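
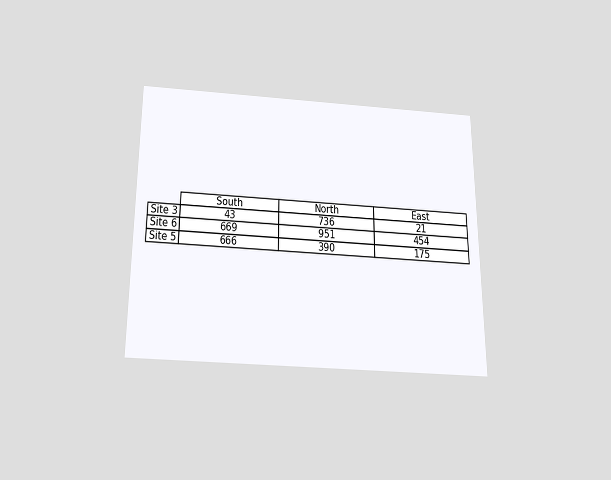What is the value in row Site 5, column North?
390

The chart is viewed slightly from below. The (Site 5, North) cell reads 390.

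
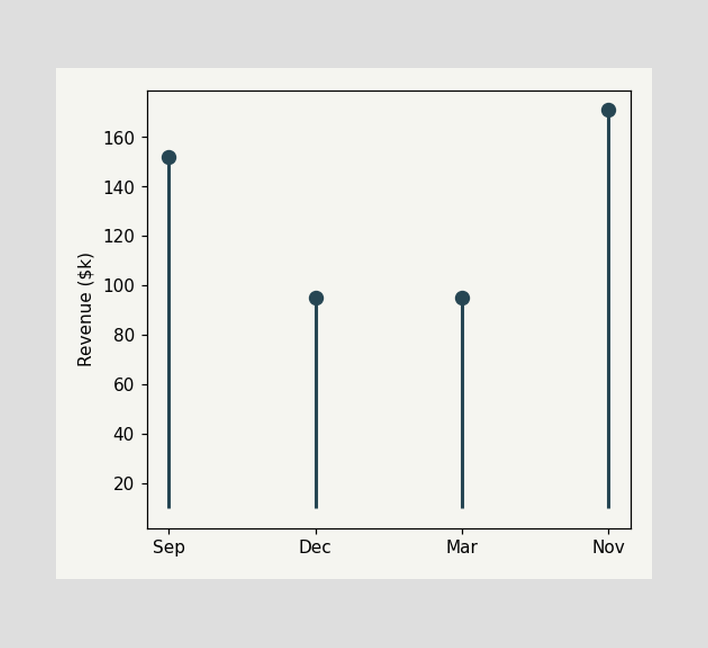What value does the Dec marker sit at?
The Dec marker sits at $95k.

$95k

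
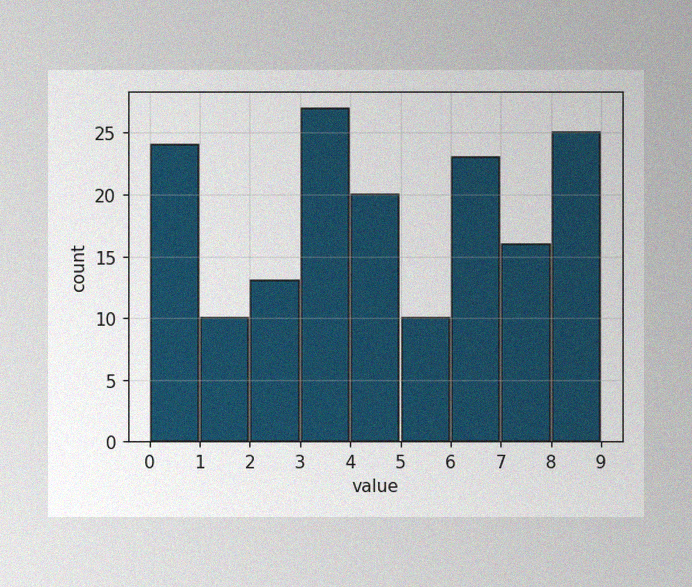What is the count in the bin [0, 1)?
24

The image has some photo noise and uneven lighting. The [0, 1) bin has height 24.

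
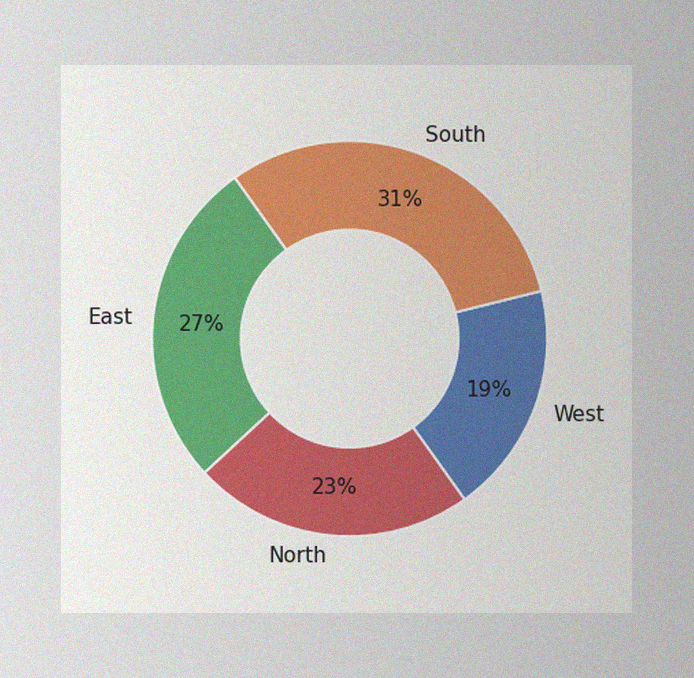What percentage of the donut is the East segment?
27%

The image has some photo noise and uneven lighting. The East segment takes up 27% of the ring.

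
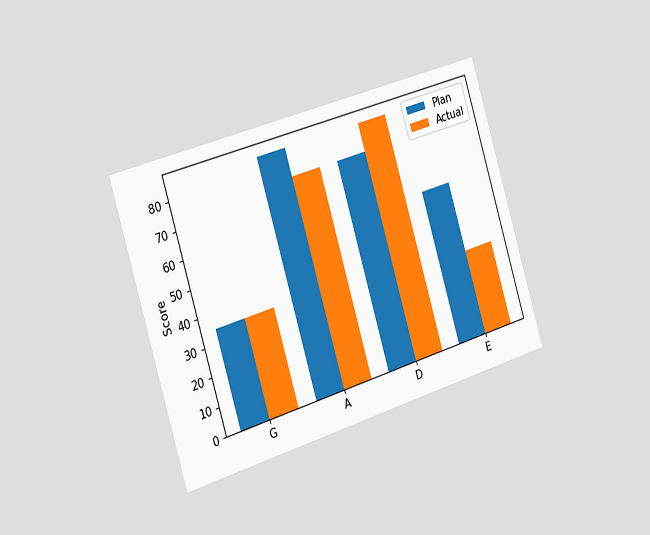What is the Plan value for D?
The chart is tilted about 17° counter-clockwise and viewed slightly from the left. The Plan bar at D reaches 75 on the y-axis.

75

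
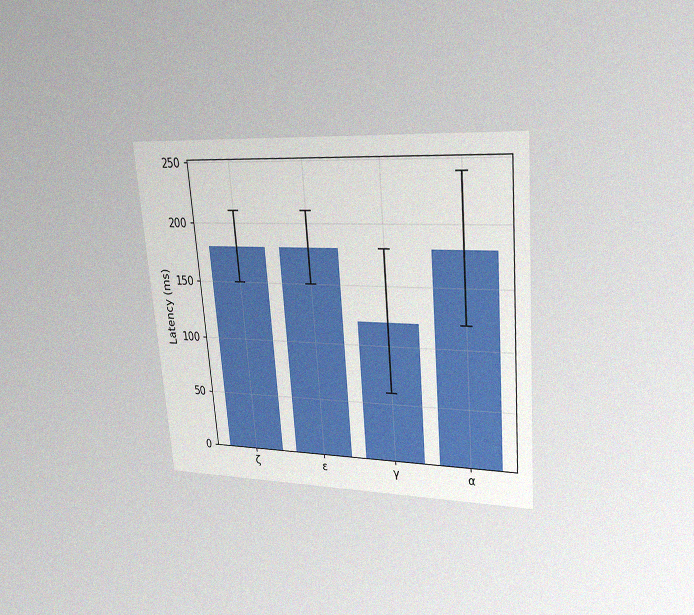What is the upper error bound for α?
The chart is tilted about 5° counter-clockwise and viewed at a slight angle, with some photo noise. The α bar's upper whisker reaches 240ms.

240ms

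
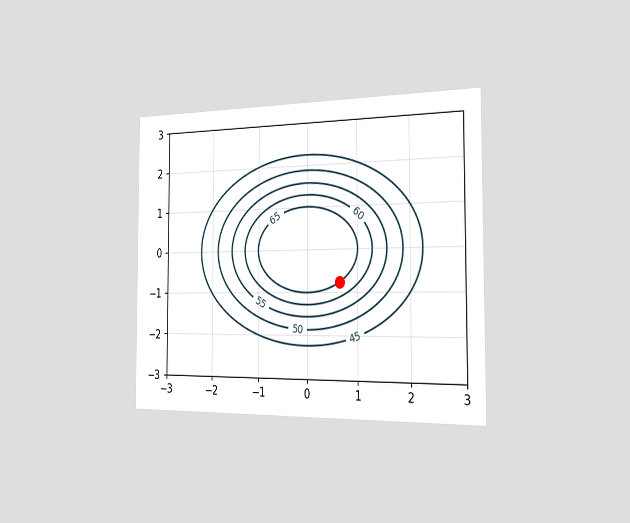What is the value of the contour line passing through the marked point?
65

The chart is viewed slightly from the right. The marked point sits on the contour labelled 65.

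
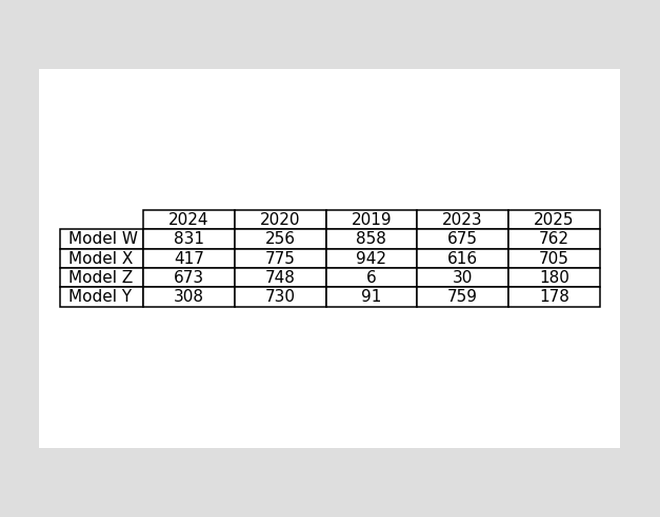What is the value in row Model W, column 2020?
The (Model W, 2020) cell reads 256.

256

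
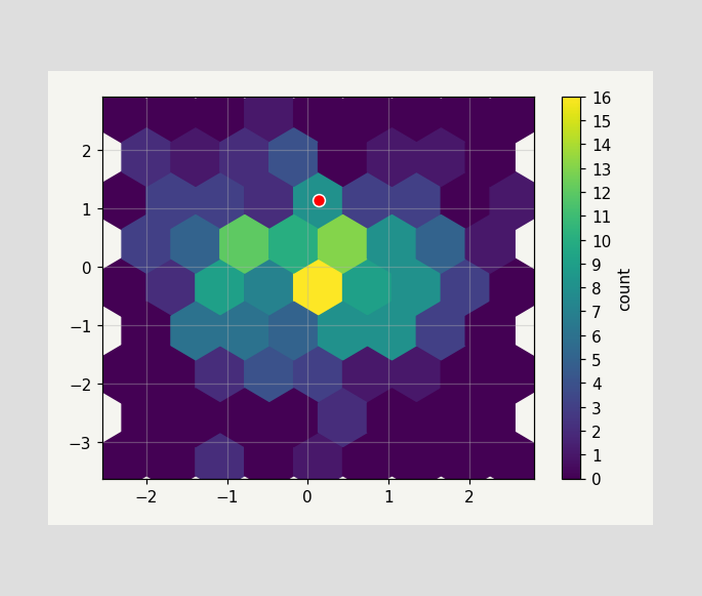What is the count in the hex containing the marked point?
The marked hex reads 8 on the colorbar.

8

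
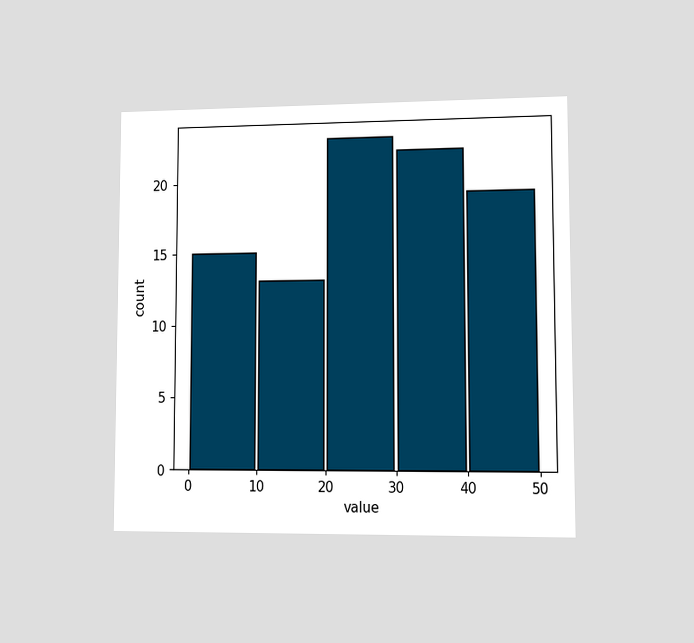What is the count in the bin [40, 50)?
19

The chart is viewed at a slight angle. The [40, 50) bin has height 19.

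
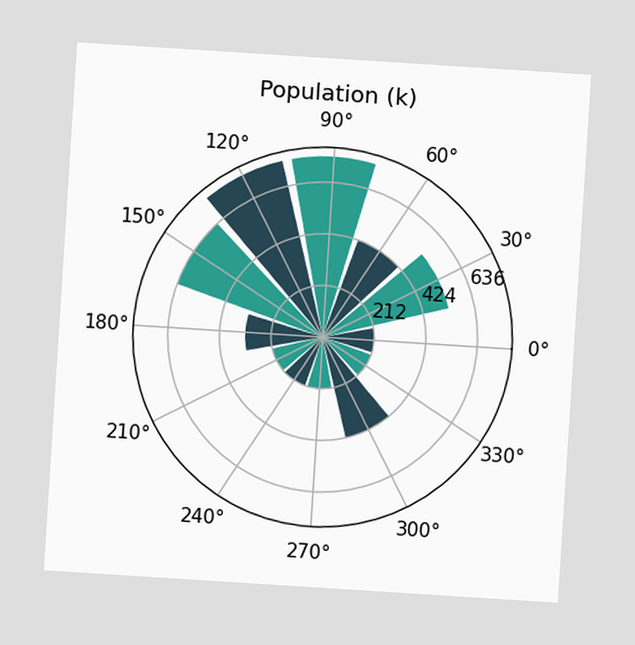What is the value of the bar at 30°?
530k

The chart is tilted about 4° clockwise. The bar at 30° reaches 530k on the radial axis.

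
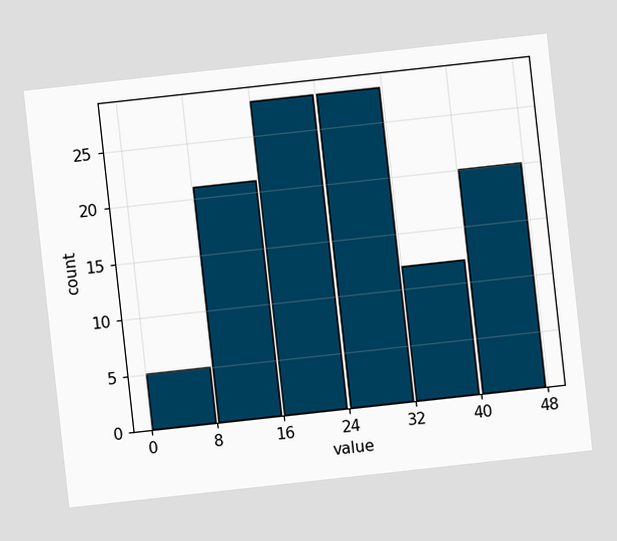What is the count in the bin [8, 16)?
21

The chart is tilted about 6° counter-clockwise. The [8, 16) bin has height 21.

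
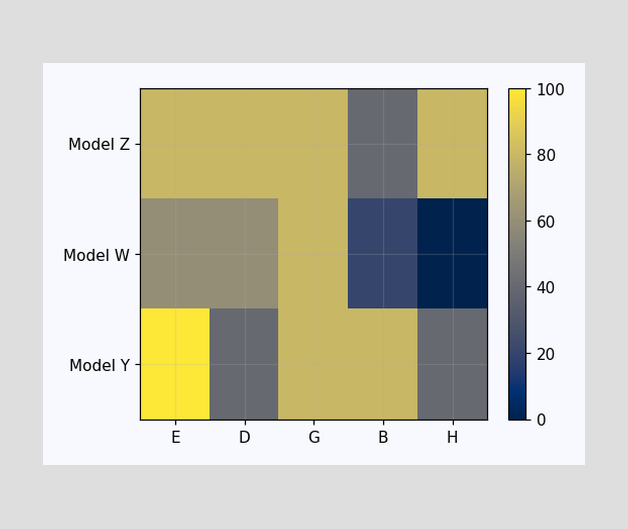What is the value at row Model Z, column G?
Matching cell (Model Z, G) against the colorbar gives 80.

80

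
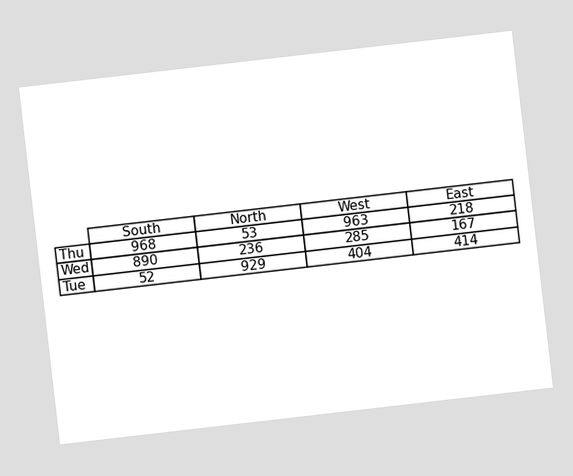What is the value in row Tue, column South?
52

The chart is tilted about 7° counter-clockwise. The (Tue, South) cell reads 52.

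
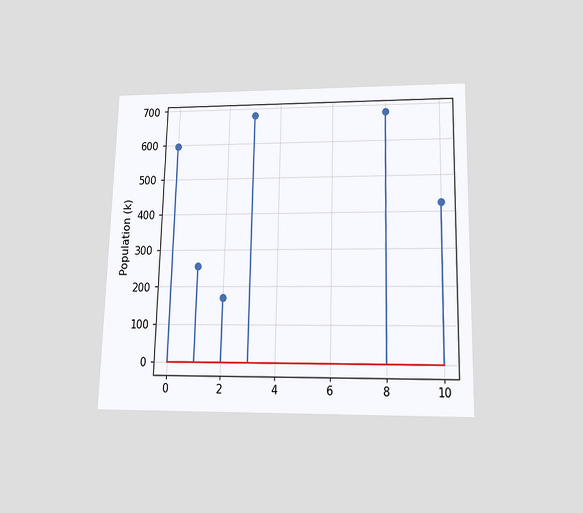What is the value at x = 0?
The chart is viewed slightly from below. The stem at x=0 reaches 595k.

595k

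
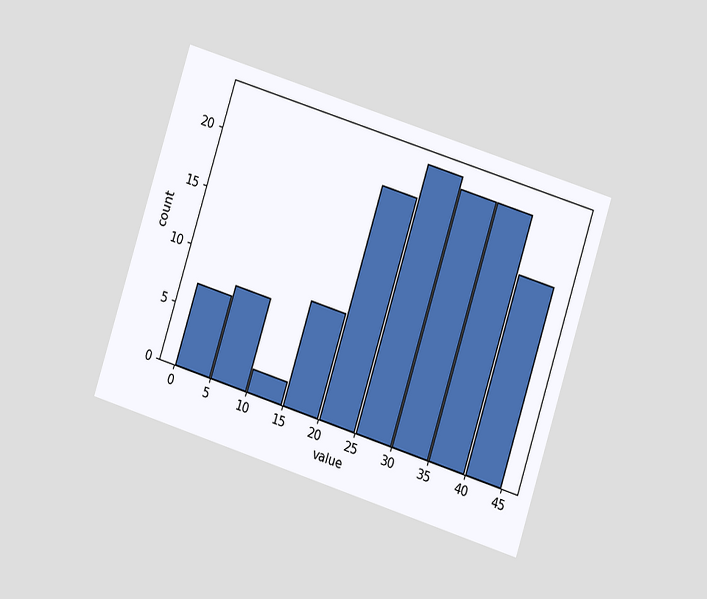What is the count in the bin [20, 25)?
The chart is tilted about 18° clockwise and viewed at a slight angle. The [20, 25) bin has height 20.

20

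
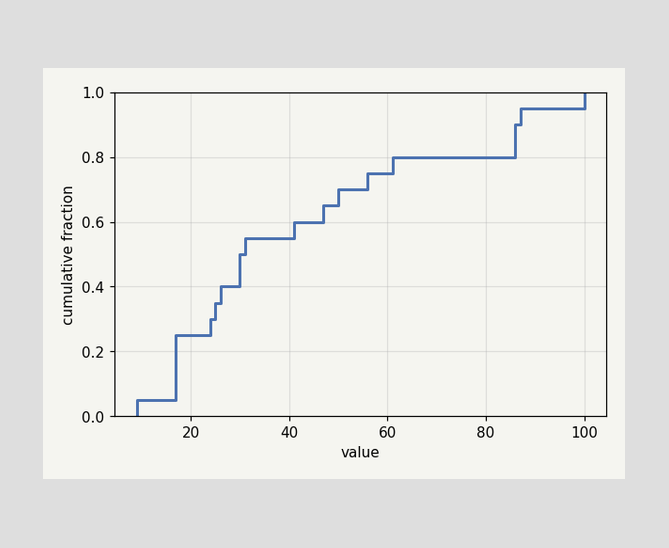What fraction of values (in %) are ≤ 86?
90%

At x=86 the ECDF step is at 90%.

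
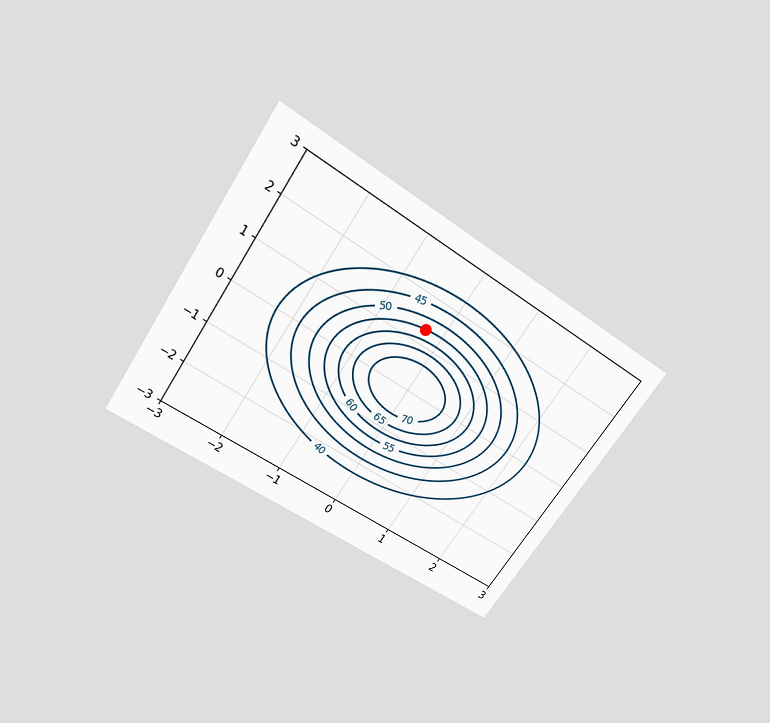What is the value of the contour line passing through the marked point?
The chart is tilted about 34° clockwise and viewed slightly from above. The marked point sits on the contour labelled 55.

55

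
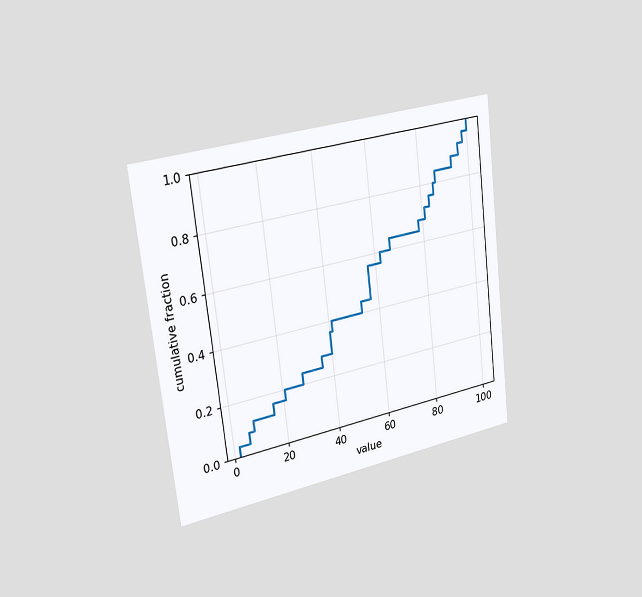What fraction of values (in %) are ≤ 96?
92%

The chart is tilted about 7° counter-clockwise and viewed slightly from the left. At x=96 the ECDF step is at 92%.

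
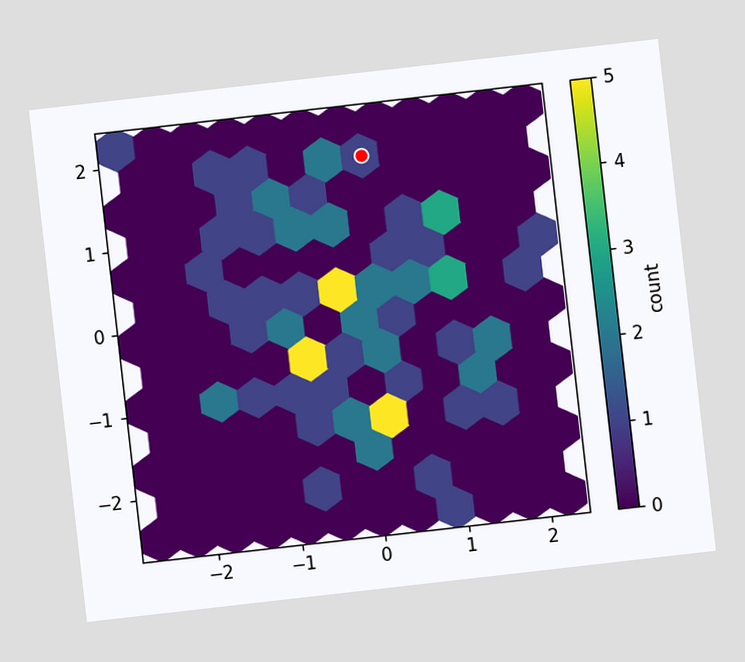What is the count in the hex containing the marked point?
The chart is tilted about 6° counter-clockwise. The marked hex reads 1 on the colorbar.

1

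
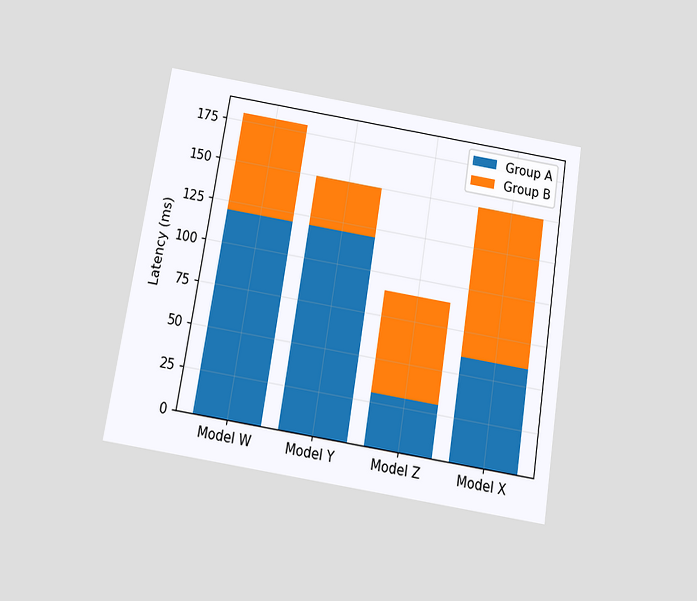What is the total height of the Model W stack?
180ms

The chart is tilted about 9° clockwise and viewed slightly from below. The Model W stack's top reaches 180ms on the y-axis.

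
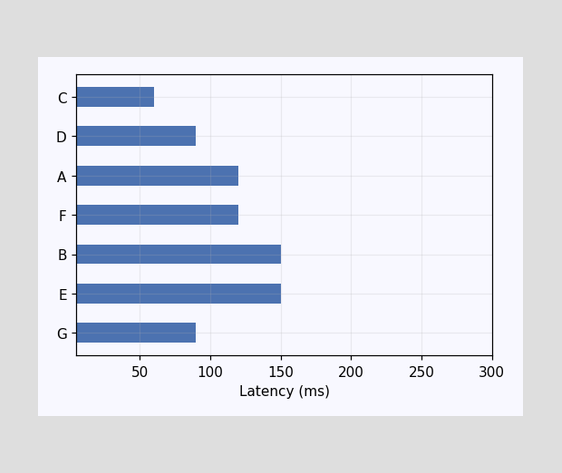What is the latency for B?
Reading along the chart's x-axis, the B bar reaches 150ms.

150ms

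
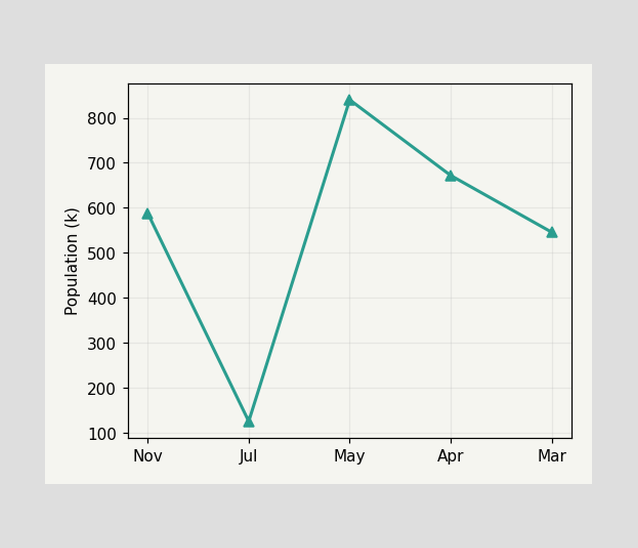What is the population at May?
840k

At May, the line is at 840k.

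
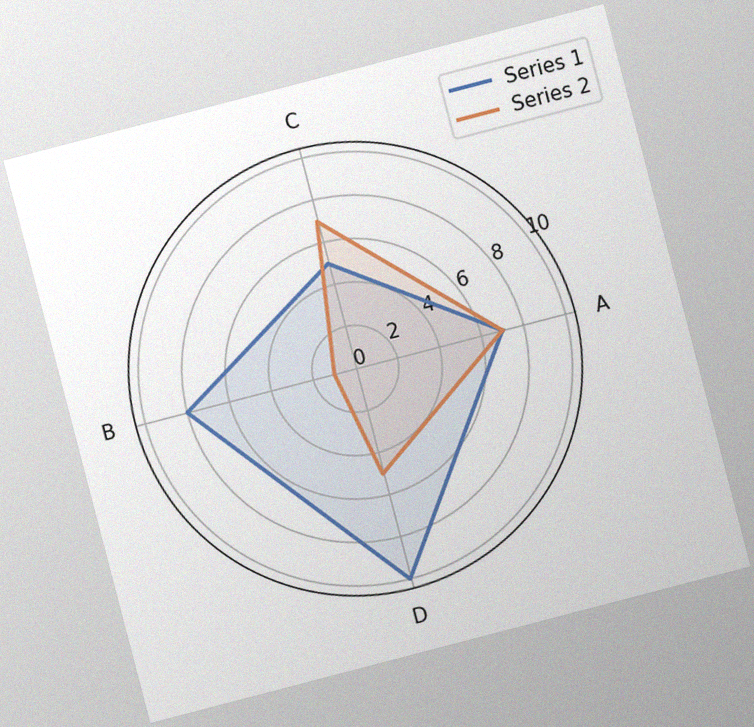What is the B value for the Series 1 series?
The chart is tilted about 15° counter-clockwise, with some photo noise. On the B axis, Series 1 reaches 8.

8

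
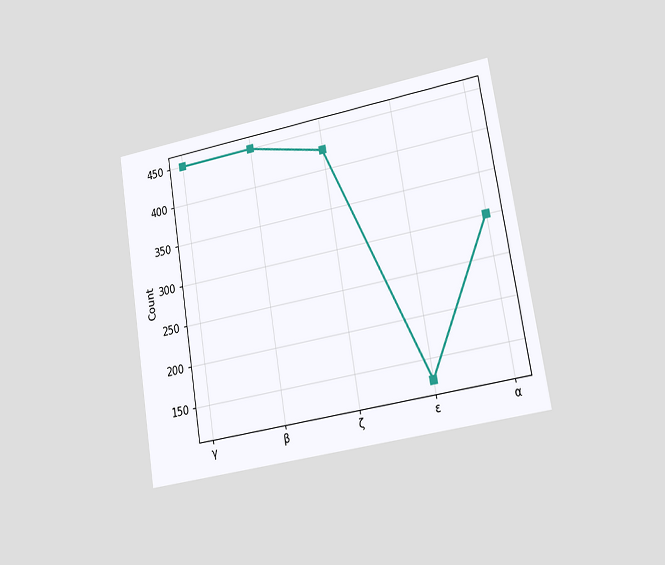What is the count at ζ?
The chart is tilted about 9° counter-clockwise and viewed slightly from the right. At ζ, the line is at 425.

425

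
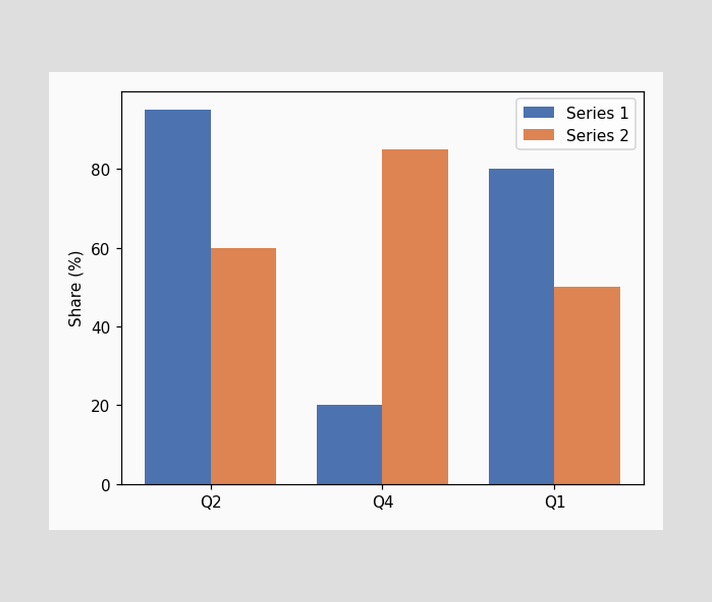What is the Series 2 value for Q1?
50%

The Series 2 bar at Q1 reaches 50% on the y-axis.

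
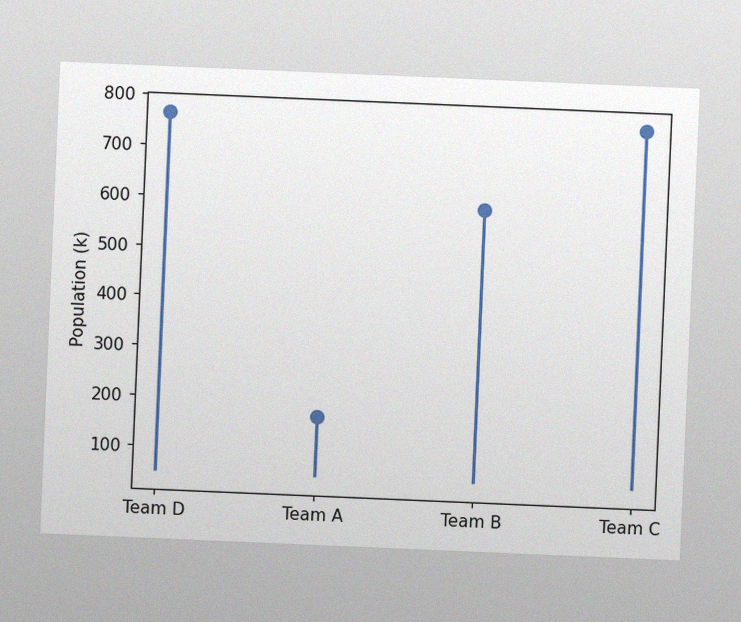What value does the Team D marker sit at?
765k

The chart is tilted about 2° clockwise, with some photo noise. The Team D marker sits at 765k.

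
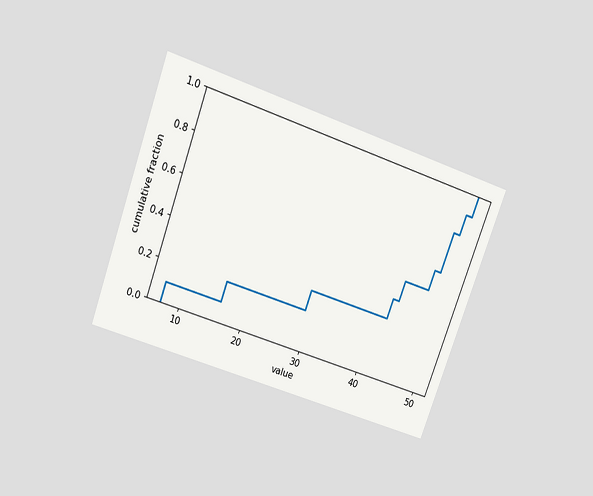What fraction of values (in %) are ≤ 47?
60%

The chart is tilted about 20° clockwise and viewed slightly from above. At x=47 the ECDF step is at 60%.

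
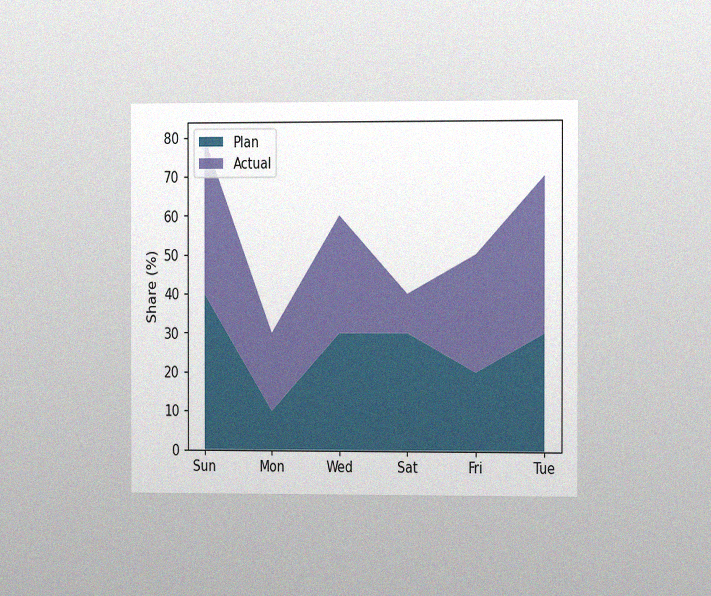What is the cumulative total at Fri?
50%

The chart is viewed slightly from the right, with some photo noise. The stacked total at Fri reaches 50%.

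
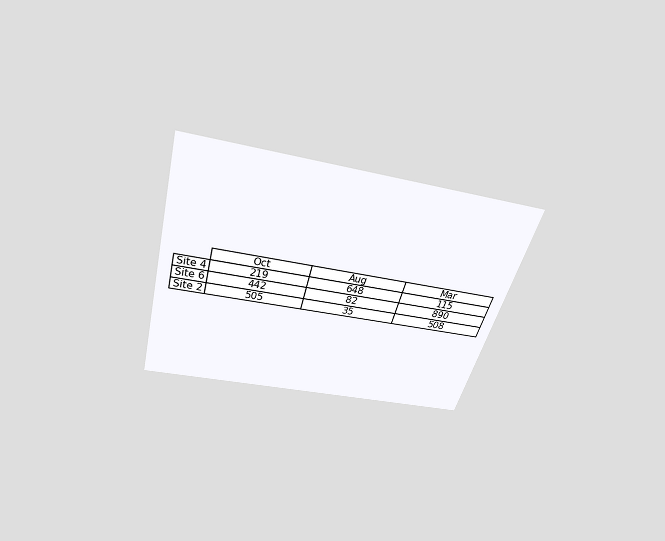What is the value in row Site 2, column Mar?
508

The chart is tilted about 16° clockwise and viewed slightly from above. The (Site 2, Mar) cell reads 508.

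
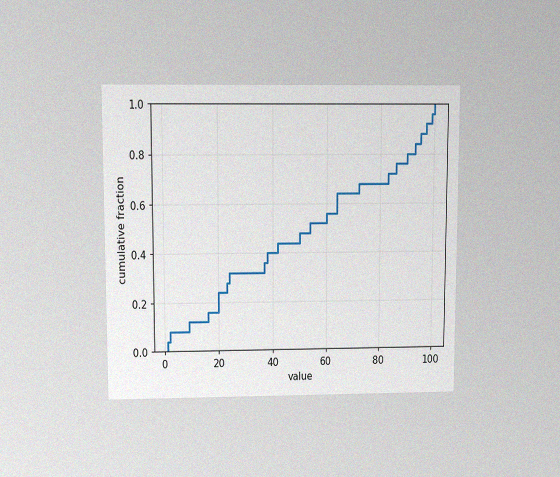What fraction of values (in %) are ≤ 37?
The chart is viewed slightly from above, with some photo noise. At x=37 the ECDF step is at 36%.

36%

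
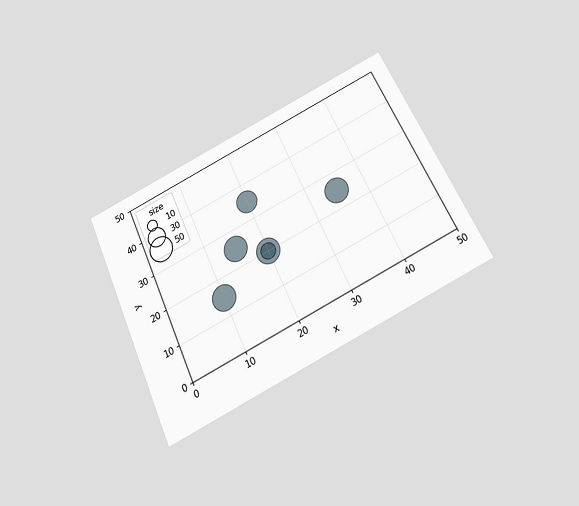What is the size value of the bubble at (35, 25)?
50

The chart is tilted about 25° counter-clockwise and viewed slightly from below. Matching the bubble at (35, 25) against the size legend gives 50.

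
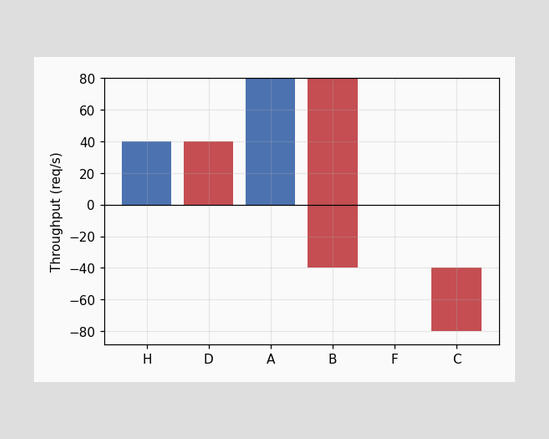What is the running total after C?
After C the running total reaches -80req/s.

-80req/s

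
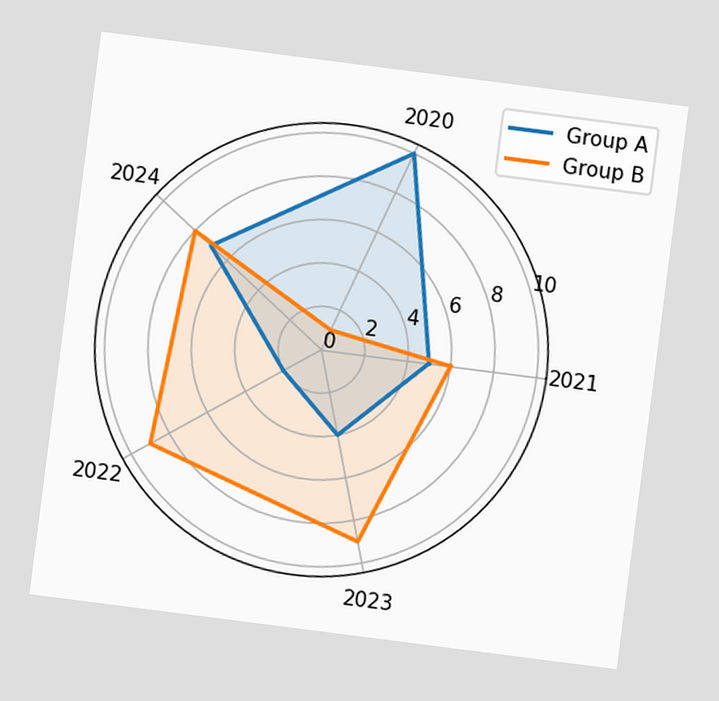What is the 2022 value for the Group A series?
The chart is tilted about 7° clockwise. On the 2022 axis, Group A reaches 2.

2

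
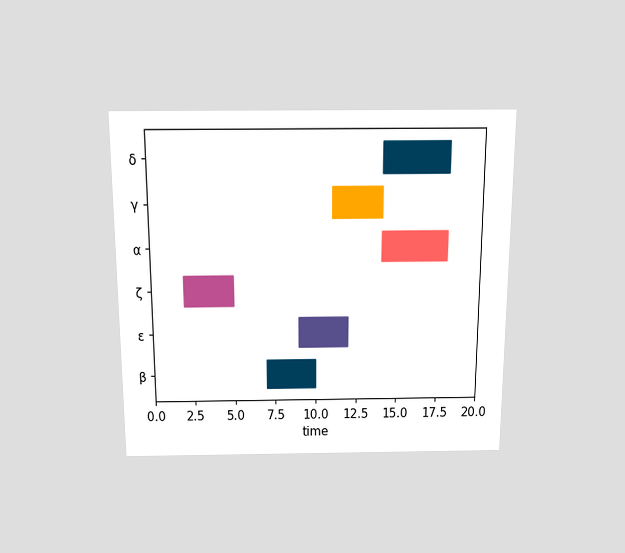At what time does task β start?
7

The chart is viewed slightly from above. The β bar begins at t=7.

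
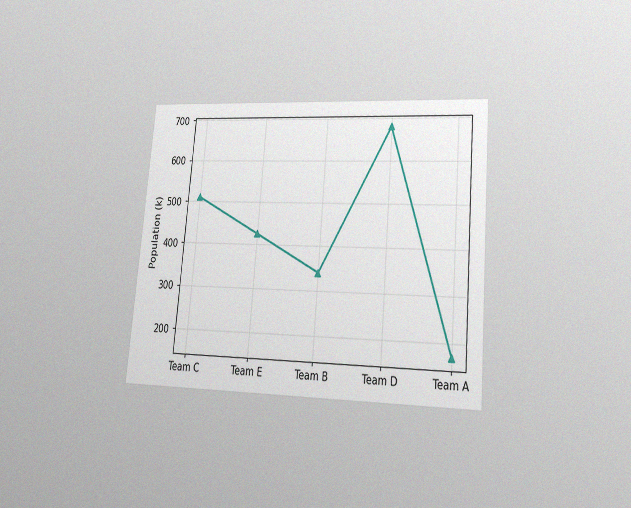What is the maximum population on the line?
The chart is tilted about 5° clockwise and viewed at a slight angle, with some photo noise. The highest point is at Team D, and reading across to the y-axis gives 680k.

680k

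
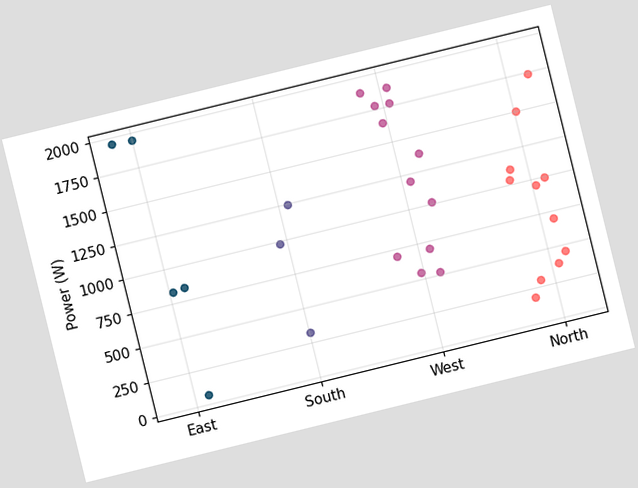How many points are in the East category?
The chart is tilted about 14° counter-clockwise. Counting the markers in the East column gives 5.

5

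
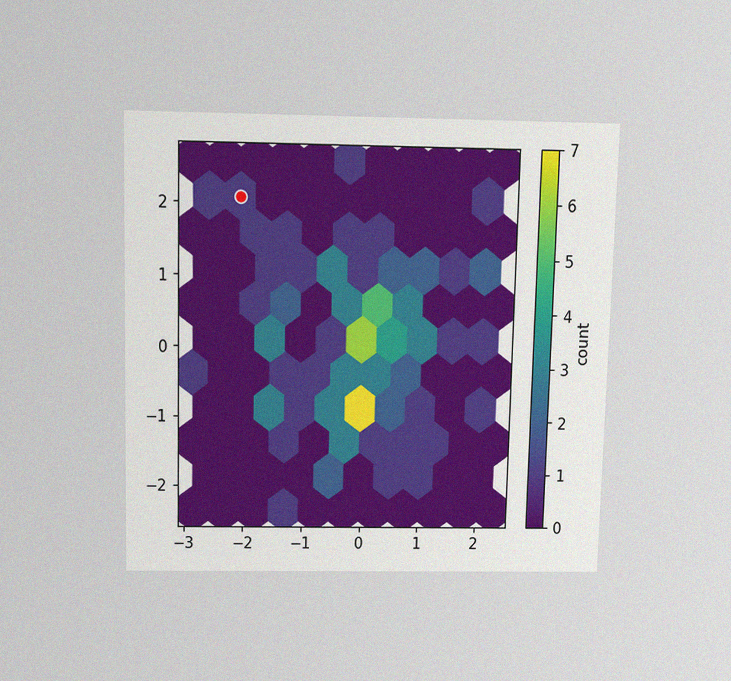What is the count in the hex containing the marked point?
The chart is viewed slightly from above, with some photo noise. The marked hex reads 1 on the colorbar.

1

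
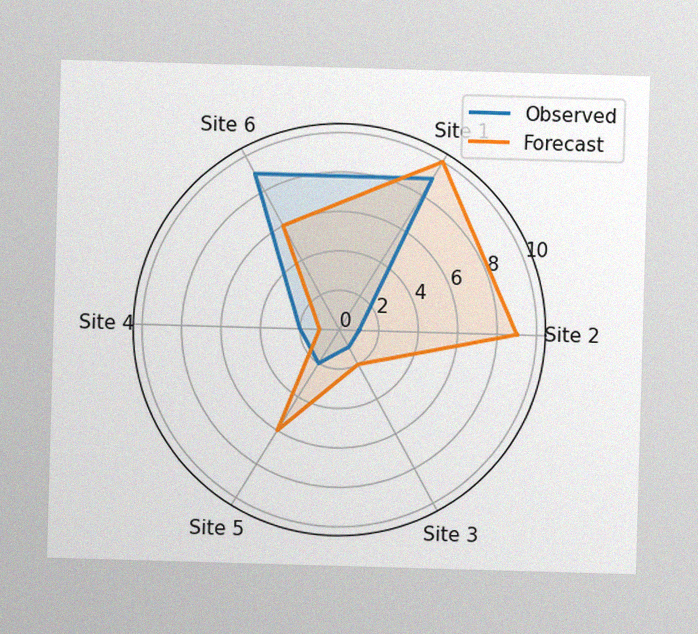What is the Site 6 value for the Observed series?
The image has some photo noise and uneven lighting. On the Site 6 axis, Observed reaches 9.

9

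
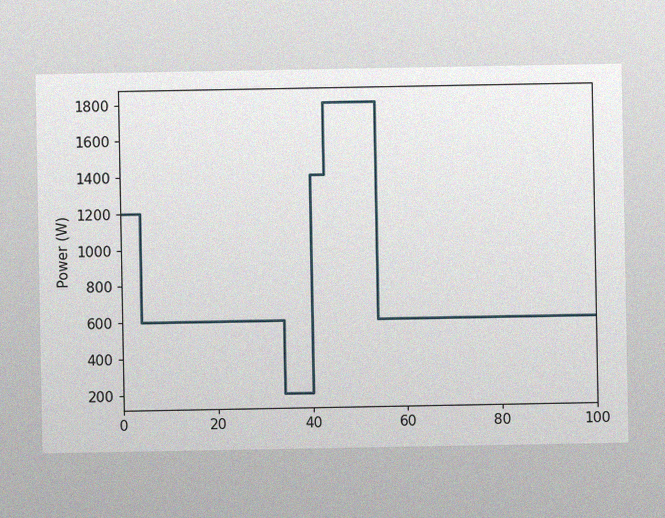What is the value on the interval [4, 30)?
The image has some photo noise and uneven lighting. On [4, 30) the step sits at 600W.

600W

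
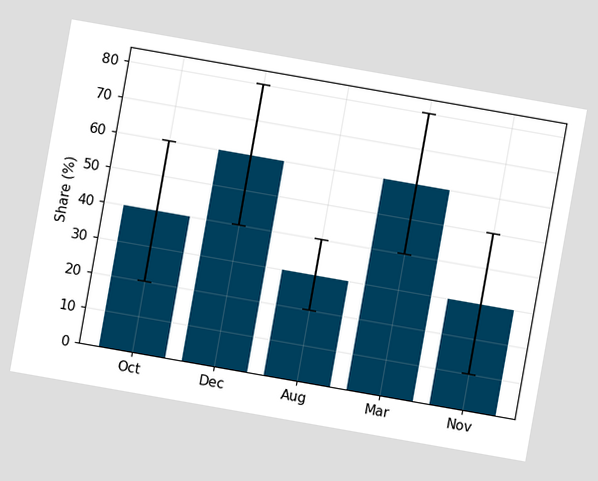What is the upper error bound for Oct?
60%

The chart is tilted about 10° clockwise. The Oct bar's upper whisker reaches 60%.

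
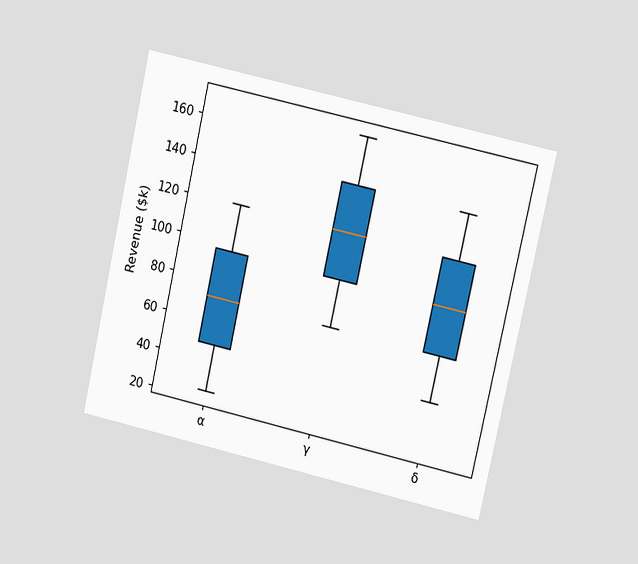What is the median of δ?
$96k

The chart is tilted about 13° clockwise and viewed at a slight angle. The median line in the δ box sits at $96k.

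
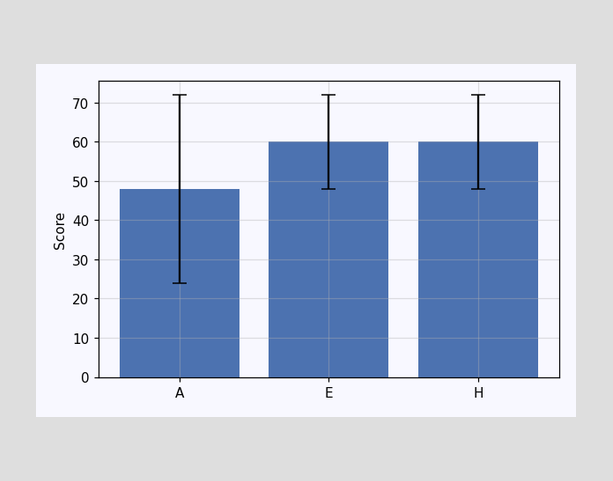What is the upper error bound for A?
72

The A bar's upper whisker reaches 72.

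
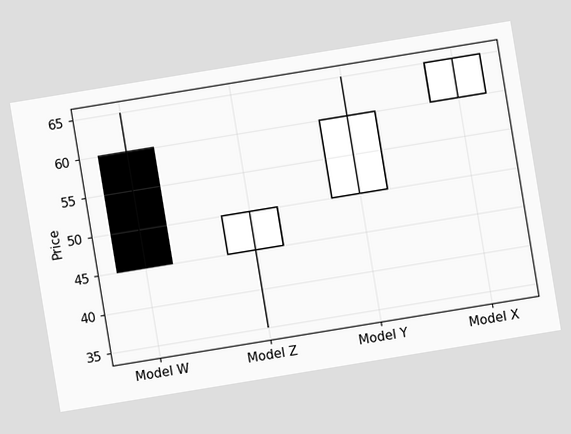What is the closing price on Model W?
The chart is tilted about 9° counter-clockwise. The Model W candle closes at 45.

45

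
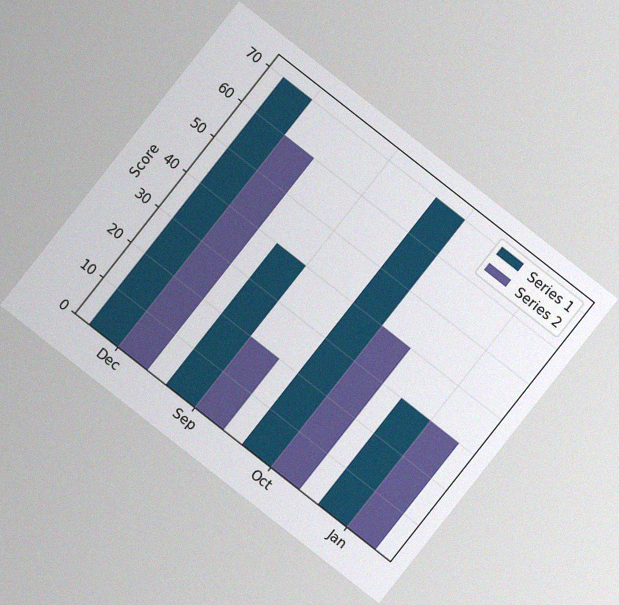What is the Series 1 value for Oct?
The chart is tilted about 38° clockwise, with some photo noise. The Series 1 bar at Oct reaches 70 on the y-axis.

70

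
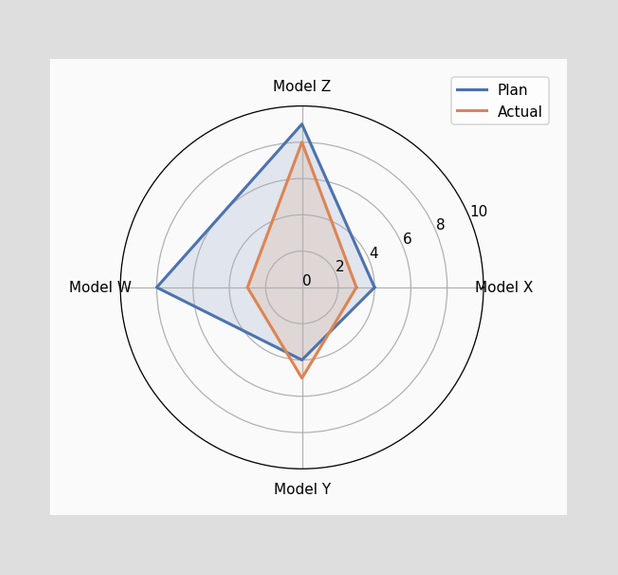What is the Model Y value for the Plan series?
4

On the Model Y axis, Plan reaches 4.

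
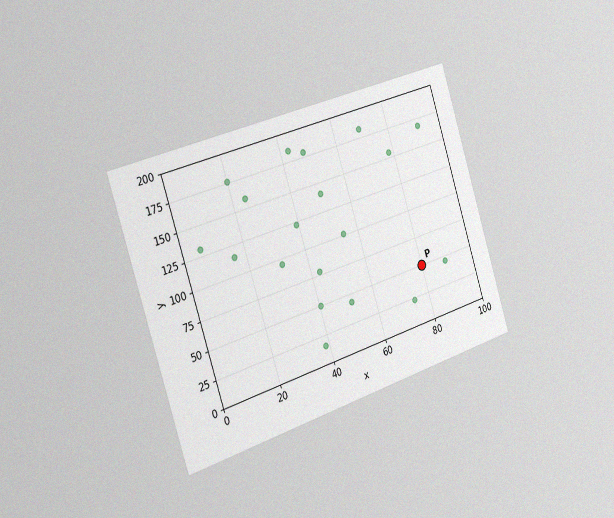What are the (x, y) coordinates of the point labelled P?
(80, 50)

The chart is tilted about 18° counter-clockwise and viewed slightly from the left, with some photo noise. Following the gridlines from P to each axis, P sits at (80, 50).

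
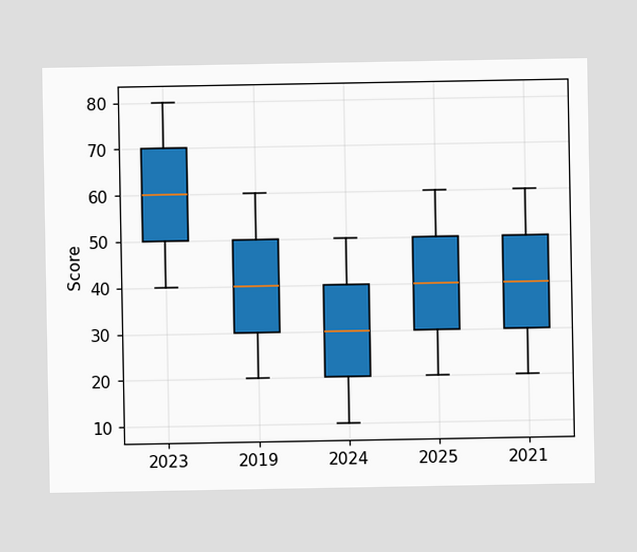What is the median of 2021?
The median line in the 2021 box sits at 40.

40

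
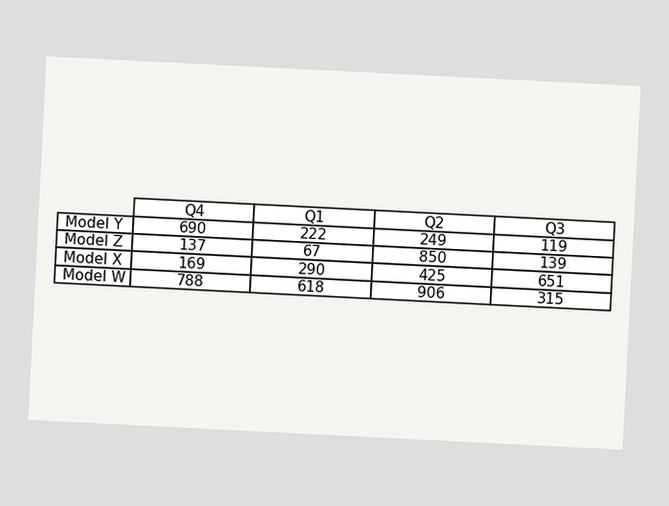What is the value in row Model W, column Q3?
The chart is tilted about 3° clockwise. The (Model W, Q3) cell reads 315.

315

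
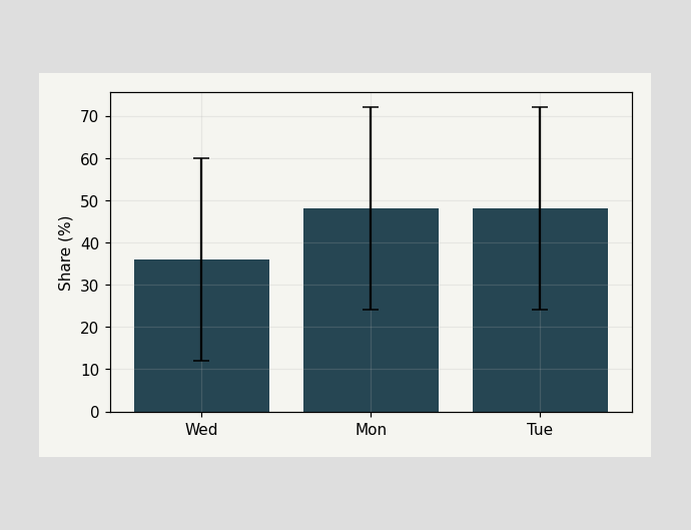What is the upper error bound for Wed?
60%

The Wed bar's upper whisker reaches 60%.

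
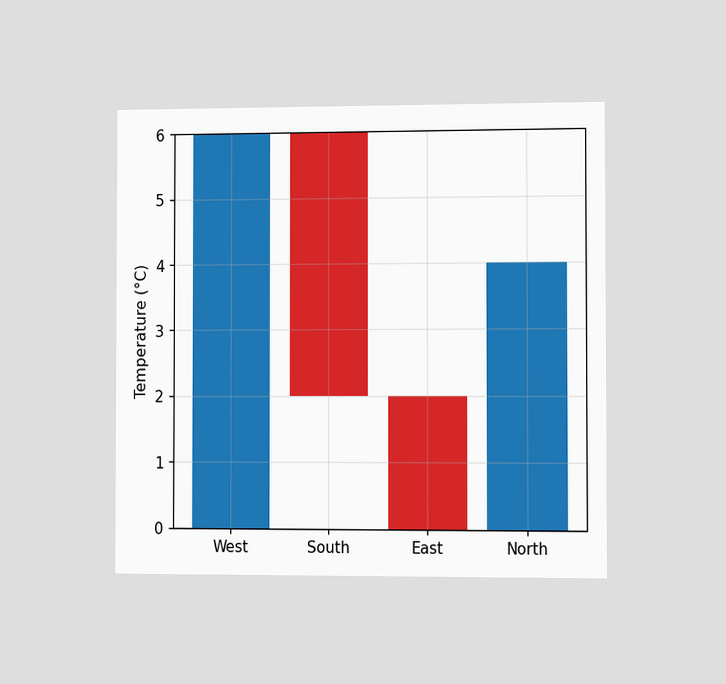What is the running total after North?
4°C

The chart is viewed slightly from the right. After North the running total reaches 4°C.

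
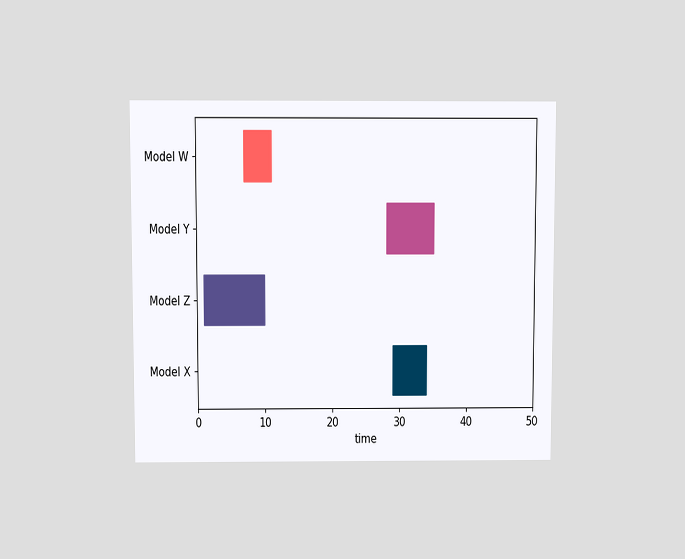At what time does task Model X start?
29

The chart is viewed at a slight angle. The Model X bar begins at t=29.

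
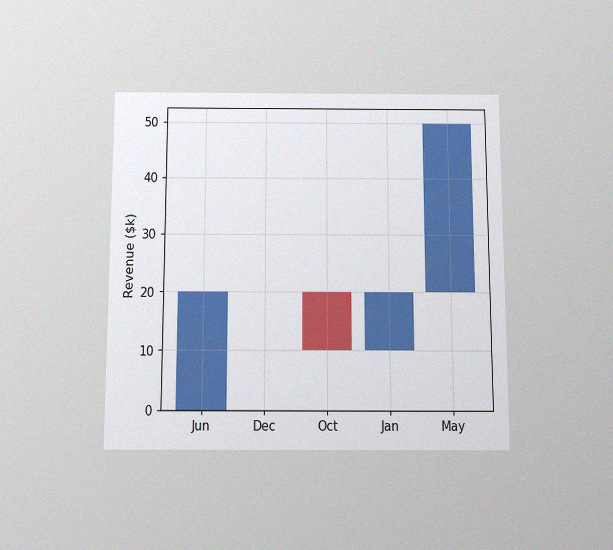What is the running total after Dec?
$20k

The chart is viewed slightly from below, with some photo noise. After Dec the running total reaches $20k.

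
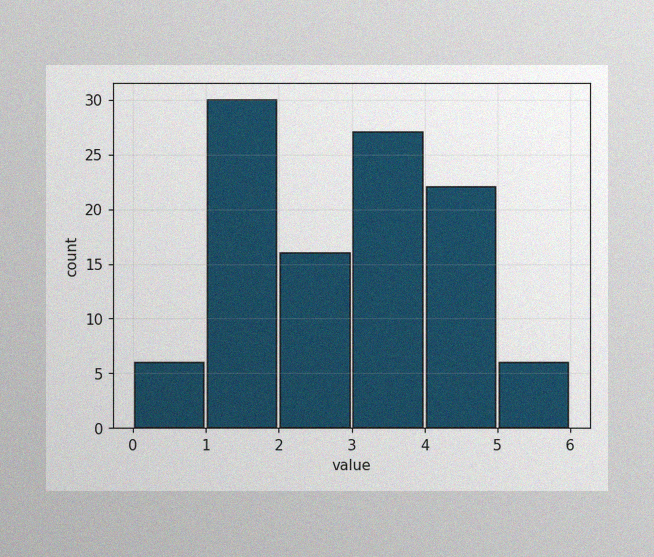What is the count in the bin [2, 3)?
16

The image has some photo noise and uneven lighting. The [2, 3) bin has height 16.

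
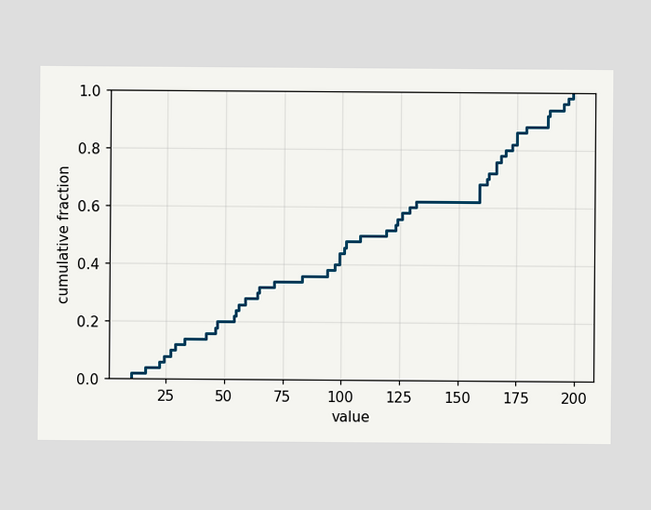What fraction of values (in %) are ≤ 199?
100%

At x=199 the ECDF step is at 100%.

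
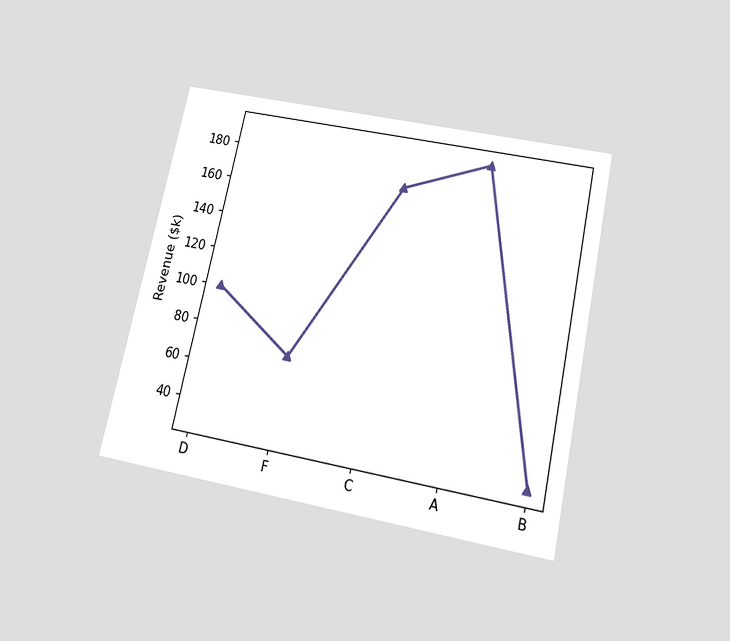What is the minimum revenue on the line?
$30k

The chart is tilted about 12° clockwise and viewed slightly from below. The lowest point is at B, and reading across to the y-axis gives $30k.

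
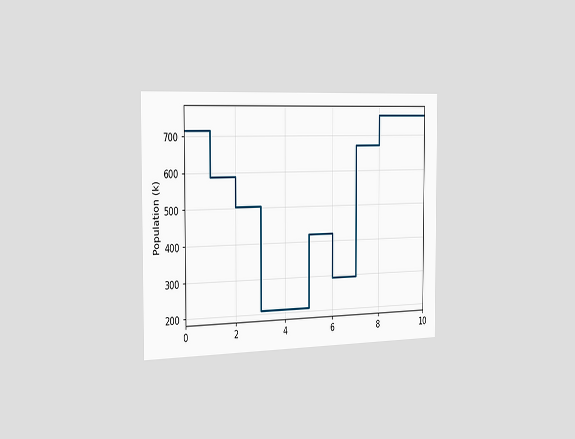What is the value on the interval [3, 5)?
210k

The chart is viewed slightly from the left. On [3, 5) the step sits at 210k.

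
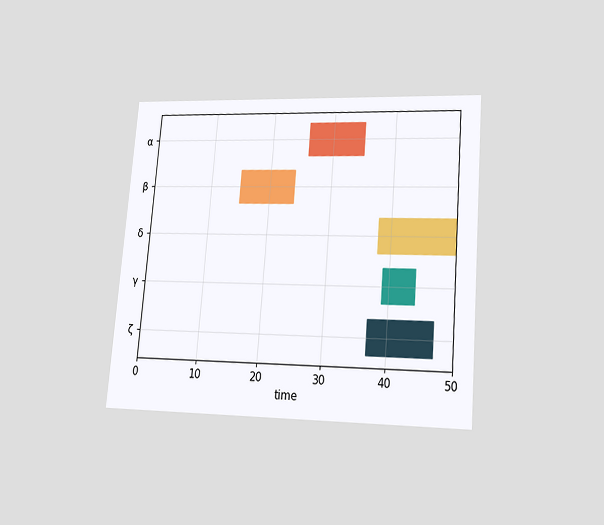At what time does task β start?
15

The chart is tilted about 5° clockwise and viewed at a slight angle. The β bar begins at t=15.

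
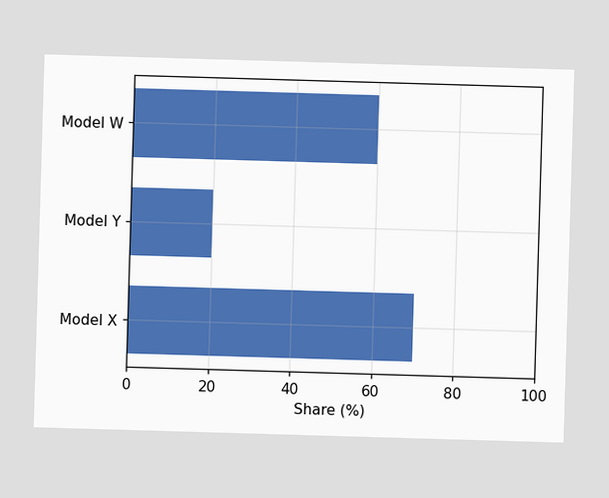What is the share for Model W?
60%

Reading along the chart's x-axis, the Model W bar reaches 60%.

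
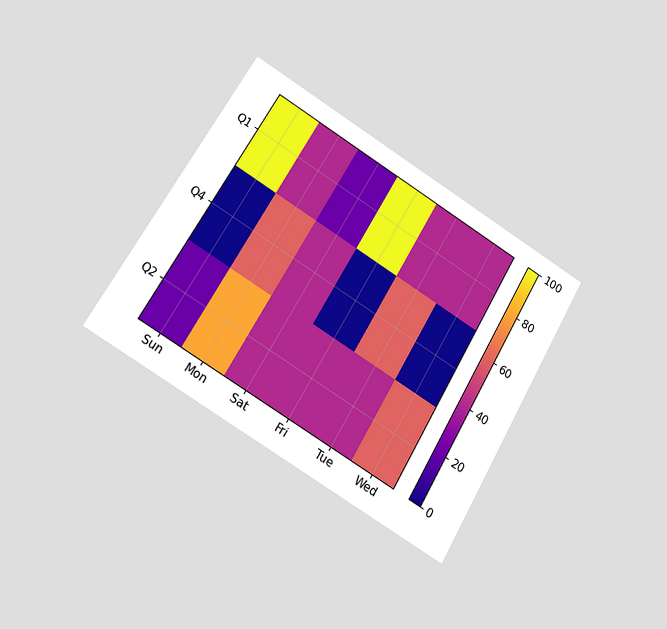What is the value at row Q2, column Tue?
40

The chart is tilted about 30° clockwise and viewed at a slight angle. Matching cell (Q2, Tue) against the colorbar gives 40.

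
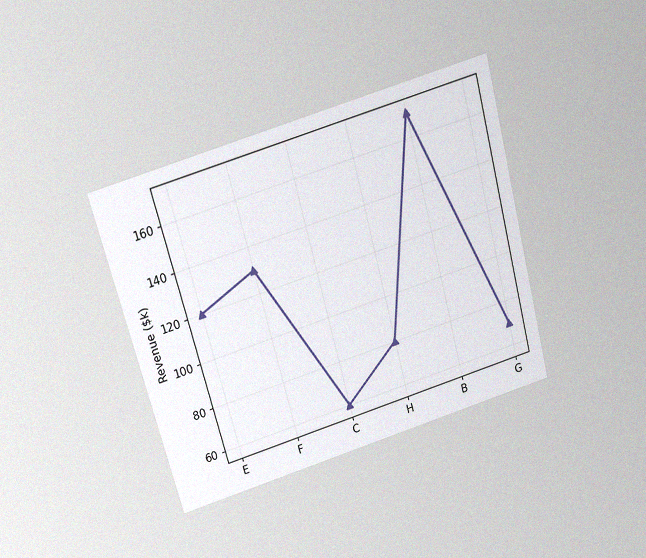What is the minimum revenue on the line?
The chart is tilted about 15° counter-clockwise and viewed slightly from above, with some photo noise. The lowest point is at C, and reading across to the y-axis gives $60k.

$60k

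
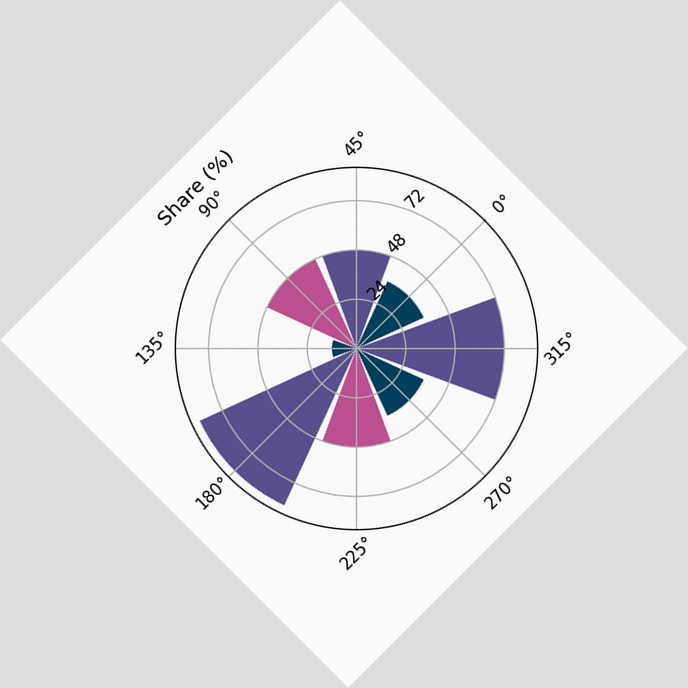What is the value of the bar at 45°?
48%

The chart is tilted about 45° counter-clockwise. The bar at 45° reaches 48% on the radial axis.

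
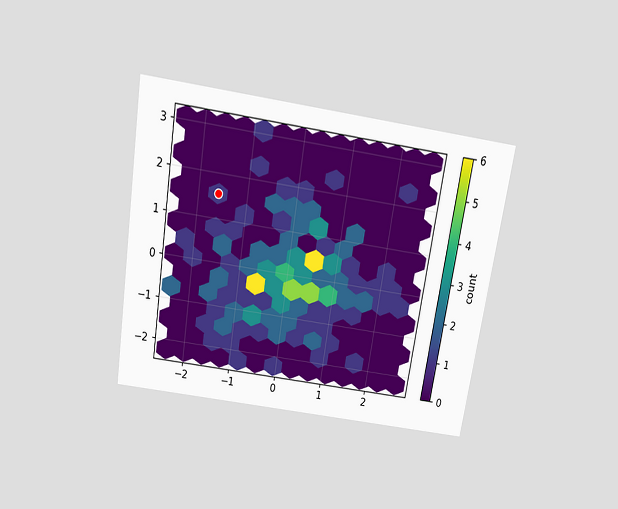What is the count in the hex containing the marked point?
1

The chart is tilted about 9° clockwise and viewed slightly from above. The marked hex reads 1 on the colorbar.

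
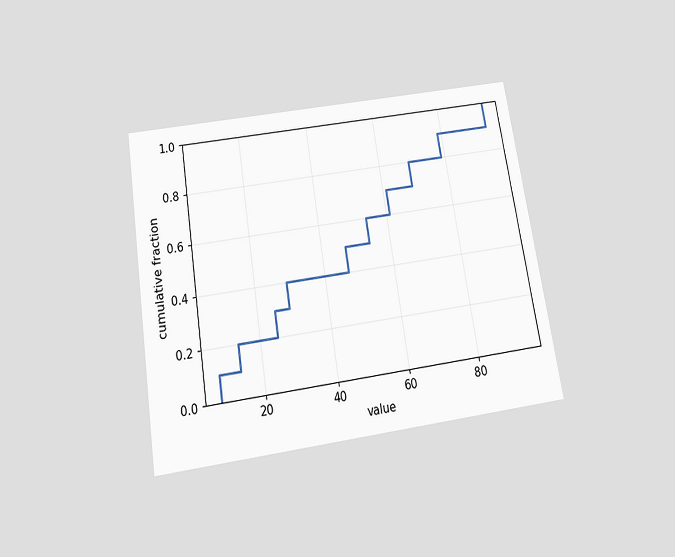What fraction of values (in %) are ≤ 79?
The chart is tilted about 9° counter-clockwise and viewed slightly from below. At x=79 the ECDF step is at 90%.

90%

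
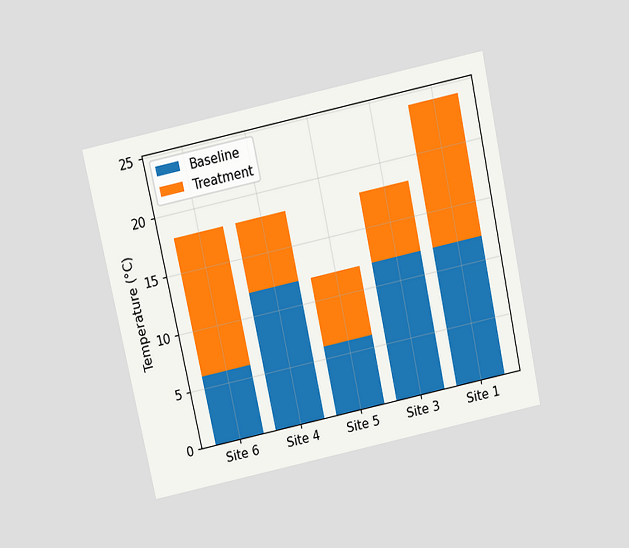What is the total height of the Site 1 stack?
The chart is tilted about 12° counter-clockwise and viewed slightly from above. The Site 1 stack's top reaches 24°C on the y-axis.

24°C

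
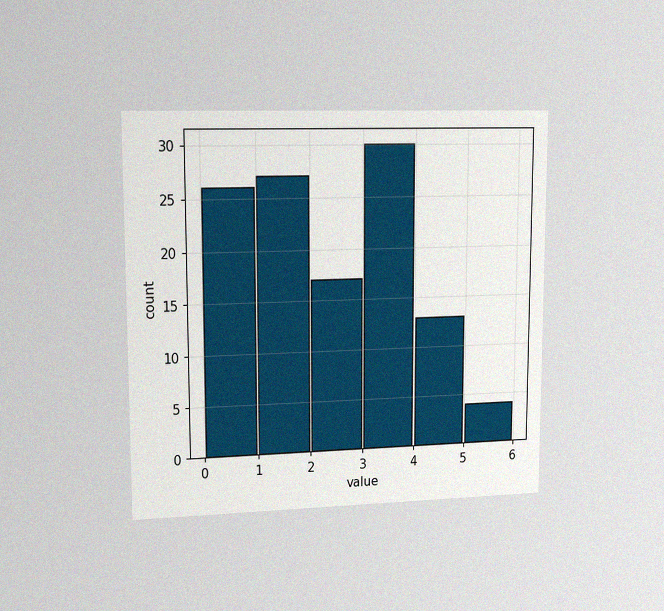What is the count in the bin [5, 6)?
The chart is viewed slightly from the left, with some photo noise. The [5, 6) bin has height 4.

4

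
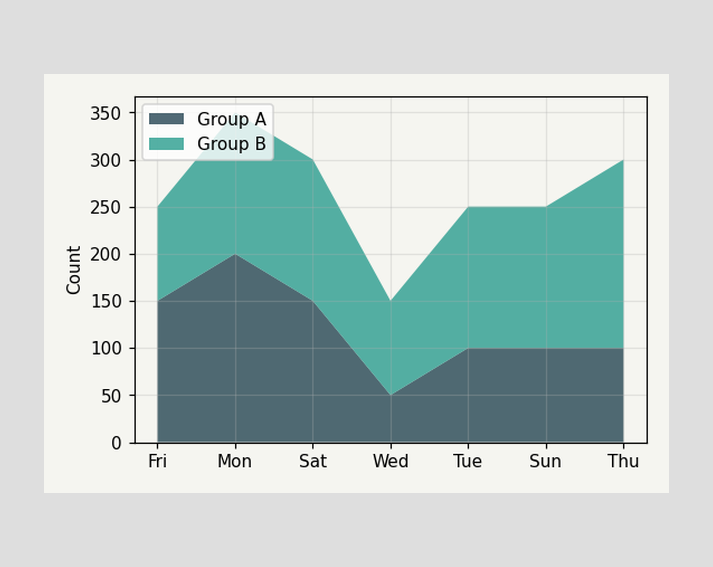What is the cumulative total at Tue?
250

The stacked total at Tue reaches 250.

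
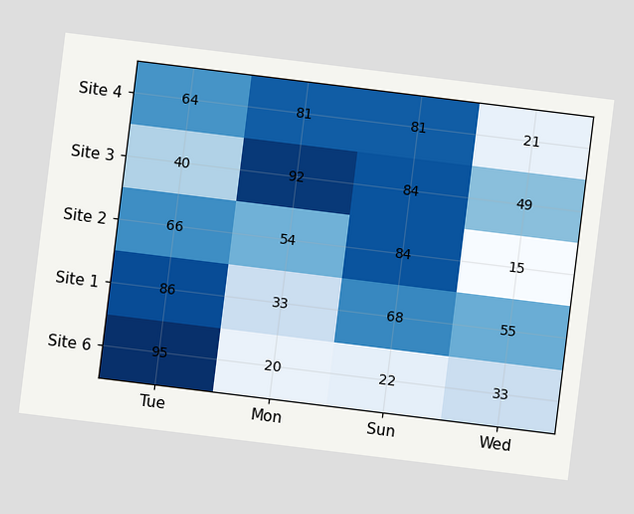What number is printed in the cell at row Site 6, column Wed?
The chart is tilted about 7° clockwise. The (Site 6, Wed) cell reads 33.

33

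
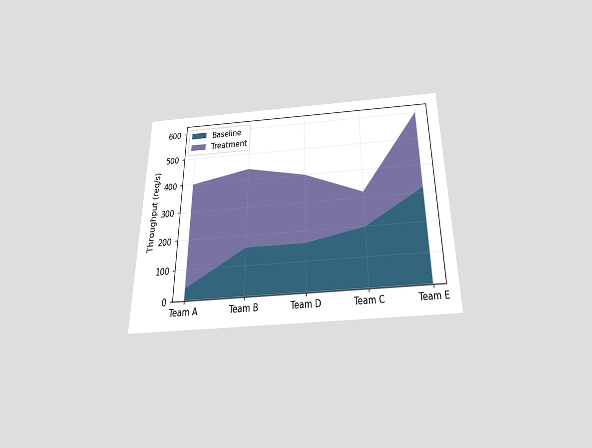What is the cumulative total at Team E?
600req/s

The chart is viewed slightly from below. The stacked total at Team E reaches 600req/s.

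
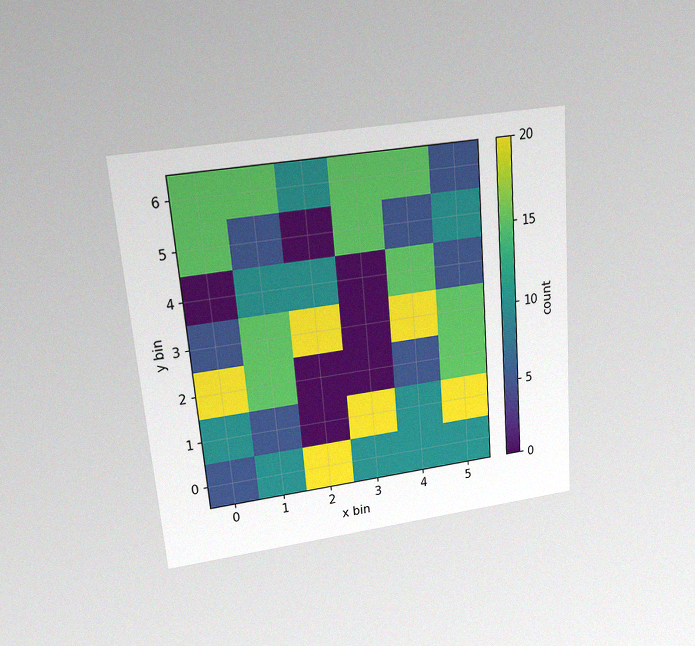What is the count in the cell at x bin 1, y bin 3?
The chart is tilted about 5° counter-clockwise and viewed slightly from above, with some photo noise. Matching the cell (1, 3) against the colorbar gives 15.

15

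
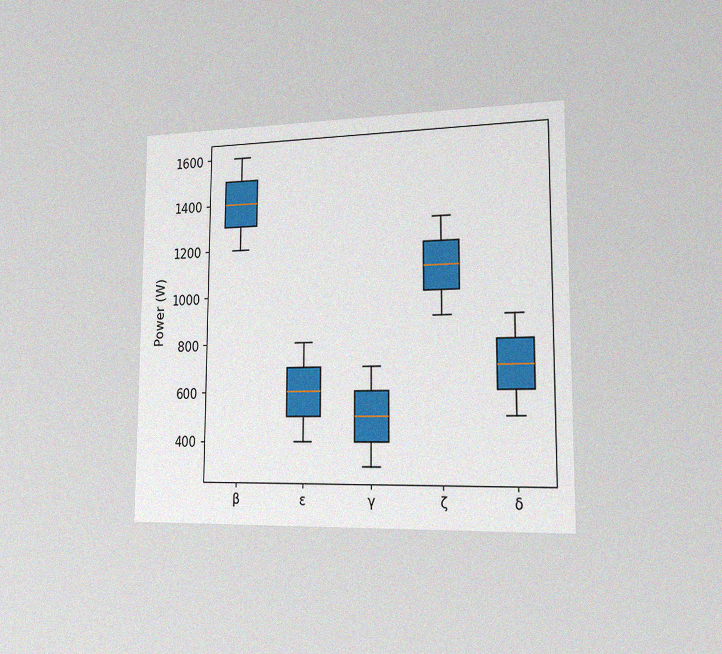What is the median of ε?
600W

The chart is viewed slightly from the right, with some photo noise. The median line in the ε box sits at 600W.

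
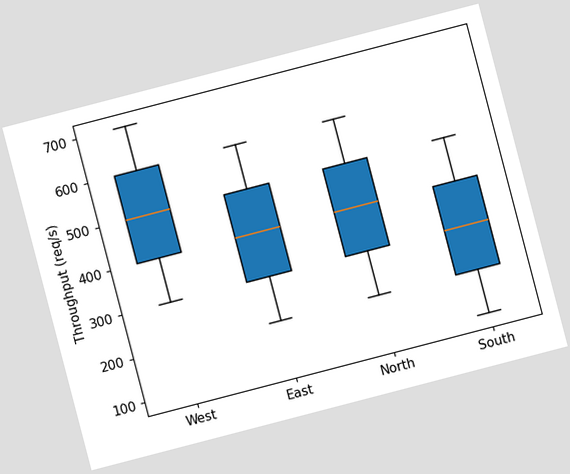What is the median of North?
400req/s

The chart is tilted about 15° counter-clockwise. The median line in the North box sits at 400req/s.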